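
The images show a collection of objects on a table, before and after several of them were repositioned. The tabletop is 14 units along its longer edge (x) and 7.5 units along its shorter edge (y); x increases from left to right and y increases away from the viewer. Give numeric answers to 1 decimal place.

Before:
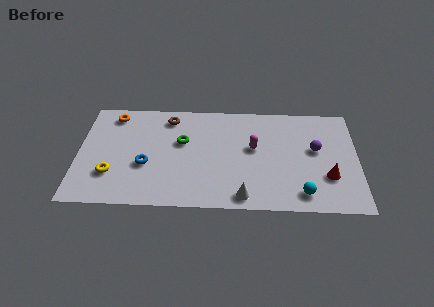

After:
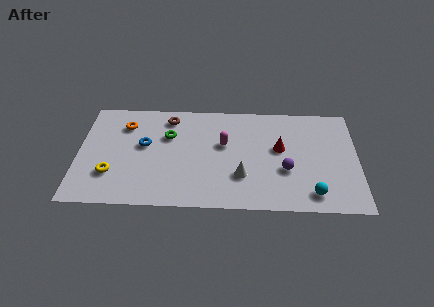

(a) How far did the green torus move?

0.8

The green torus was near (5.2, 4.6) before and (4.5, 5.0) after, so it travelled √(0.7² + 0.4²) ≈ 0.8 units.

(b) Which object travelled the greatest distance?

the red cone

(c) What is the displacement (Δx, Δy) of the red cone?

(-2.4, 1.9)

The red cone was at about (12.5, 2.4) and moved to about (10.1, 4.3).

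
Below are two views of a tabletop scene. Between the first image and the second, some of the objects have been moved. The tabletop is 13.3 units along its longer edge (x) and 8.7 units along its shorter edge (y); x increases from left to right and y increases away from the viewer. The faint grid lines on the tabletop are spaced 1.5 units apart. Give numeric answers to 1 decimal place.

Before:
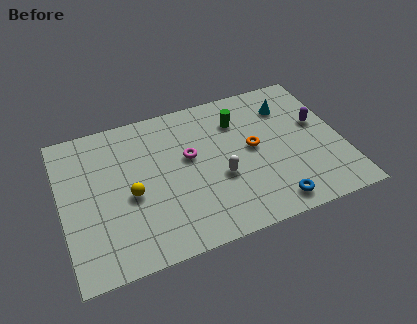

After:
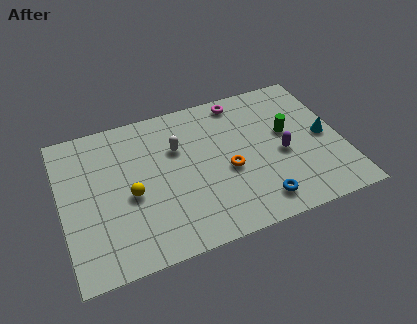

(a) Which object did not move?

the yellow sphere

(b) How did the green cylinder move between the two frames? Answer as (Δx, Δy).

(2.2, -1.5)

The green cylinder started near (8.6, 6.5) and ended near (10.8, 5.0).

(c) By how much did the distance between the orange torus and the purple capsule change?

-0.6

Before: roughly 3.2 units apart; after: 2.6. That's 0.6 units closer together.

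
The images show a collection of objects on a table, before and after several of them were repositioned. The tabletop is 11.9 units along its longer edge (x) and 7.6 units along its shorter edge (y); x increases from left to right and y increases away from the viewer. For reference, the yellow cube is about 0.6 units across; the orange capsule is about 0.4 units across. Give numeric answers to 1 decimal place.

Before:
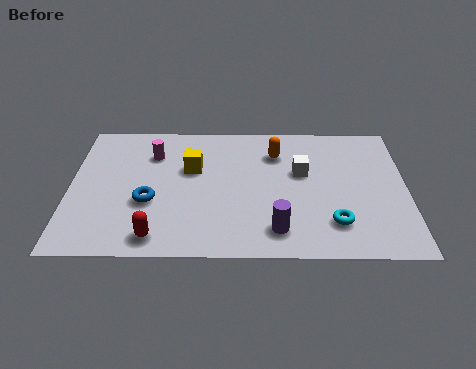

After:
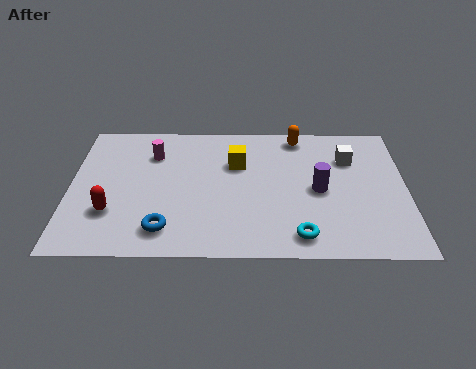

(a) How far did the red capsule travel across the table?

2.1

The red capsule was near (3.1, 1.0) before and (1.5, 2.3) after, so it travelled √(1.6² + 1.3²) ≈ 2.1 units.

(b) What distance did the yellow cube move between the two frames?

1.6

The yellow cube moved from about (4.3, 4.8) to (5.9, 5.1), a distance of √(1.6² + 0.3²) ≈ 1.6.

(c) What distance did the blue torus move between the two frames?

1.6

The blue torus was near (2.8, 2.9) before and (3.4, 1.4) after, so it travelled √(0.6² + 1.5²) ≈ 1.6 units.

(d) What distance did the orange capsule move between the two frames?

1.3

The orange capsule was near (7.3, 5.7) before and (8.1, 6.7) after, so it travelled √(0.8² + 1.0²) ≈ 1.3 units.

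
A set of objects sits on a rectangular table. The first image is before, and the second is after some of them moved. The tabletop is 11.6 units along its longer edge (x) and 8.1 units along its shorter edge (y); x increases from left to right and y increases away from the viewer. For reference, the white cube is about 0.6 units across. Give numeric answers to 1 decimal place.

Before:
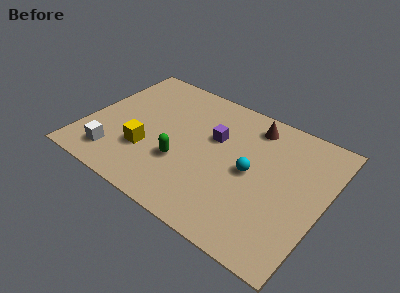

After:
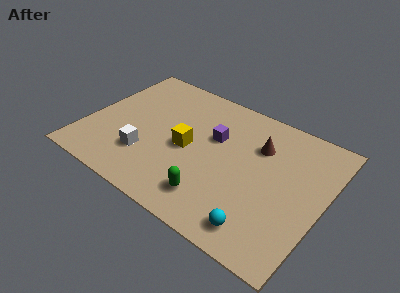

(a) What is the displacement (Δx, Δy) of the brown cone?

(0.5, -1.1)

The brown cone started near (7.7, 6.8) and ended near (8.2, 5.7).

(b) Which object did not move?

the purple cube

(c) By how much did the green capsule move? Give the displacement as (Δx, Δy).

(1.8, -1.2)

The green capsule was at about (4.9, 2.8) and moved to about (6.7, 1.6).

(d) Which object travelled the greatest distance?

the cyan sphere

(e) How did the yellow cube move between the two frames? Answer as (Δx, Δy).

(1.8, 1.2)

The yellow cube was at about (3.2, 2.6) and moved to about (5.0, 3.8).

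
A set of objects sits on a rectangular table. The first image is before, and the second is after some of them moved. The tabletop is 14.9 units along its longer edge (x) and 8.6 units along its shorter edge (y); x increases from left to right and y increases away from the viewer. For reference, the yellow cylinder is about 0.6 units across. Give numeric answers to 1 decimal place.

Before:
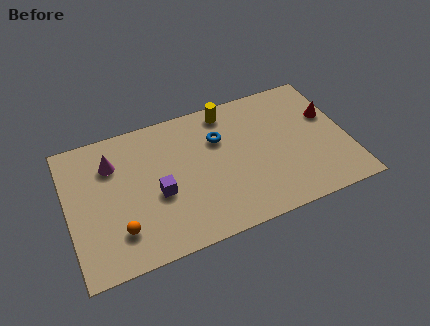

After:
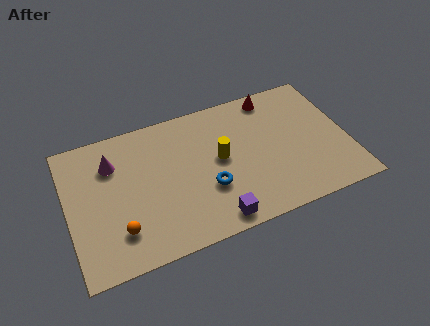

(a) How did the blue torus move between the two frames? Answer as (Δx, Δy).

(-0.9, -2.9)

From the two frames, the blue torus sits at roughly (8.2, 5.9) before and (7.3, 3.0) after.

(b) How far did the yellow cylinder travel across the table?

3.0

The yellow cylinder moved from about (8.8, 7.5) to (8.1, 4.6), a distance of √(0.7² + 2.9²) ≈ 3.0.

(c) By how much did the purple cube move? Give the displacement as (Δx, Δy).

(2.7, -2.6)

The purple cube was at about (4.7, 3.6) and moved to about (7.4, 1.0).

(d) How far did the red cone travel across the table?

3.6

From (14.1, 5.4) to (11.3, 7.6), the red cone covered √(2.8² + 2.2²) ≈ 3.6 units.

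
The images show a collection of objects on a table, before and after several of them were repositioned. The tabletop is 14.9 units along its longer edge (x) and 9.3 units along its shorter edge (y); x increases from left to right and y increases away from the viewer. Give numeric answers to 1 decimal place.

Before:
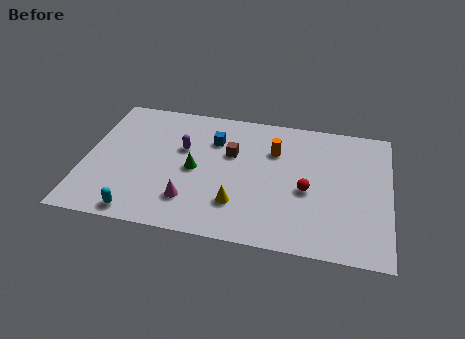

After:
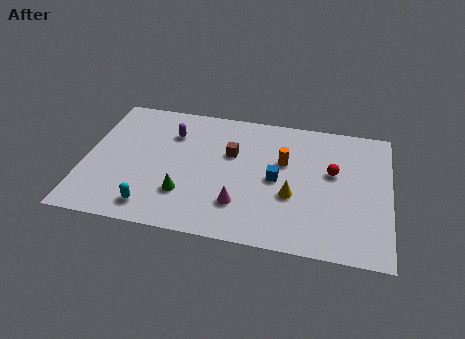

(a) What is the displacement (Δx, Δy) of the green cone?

(-0.4, -1.8)

From the two frames, the green cone sits at roughly (5.4, 4.4) before and (5.0, 2.6) after.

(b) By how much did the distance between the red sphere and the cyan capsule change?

+0.9

The distance was about 8.6 in the first image and 9.5 in the second, so they moved 0.9 units further apart.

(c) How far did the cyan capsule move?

0.8

The cyan capsule moved from about (2.9, 0.9) to (3.5, 1.4), a distance of √(0.6² + 0.5²) ≈ 0.8.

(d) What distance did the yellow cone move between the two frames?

2.8

The yellow cone moved from about (7.6, 2.4) to (10.2, 3.5), a distance of √(2.6² + 1.1²) ≈ 2.8.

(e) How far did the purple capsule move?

1.2

The purple capsule moved from about (4.7, 5.8) to (4.1, 6.8), a distance of √(0.6² + 1.0²) ≈ 1.2.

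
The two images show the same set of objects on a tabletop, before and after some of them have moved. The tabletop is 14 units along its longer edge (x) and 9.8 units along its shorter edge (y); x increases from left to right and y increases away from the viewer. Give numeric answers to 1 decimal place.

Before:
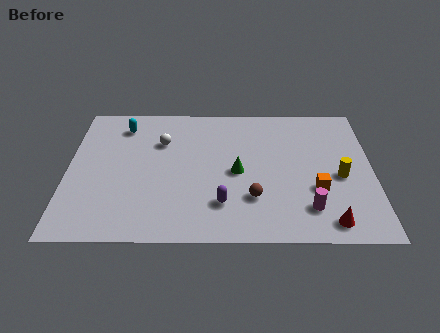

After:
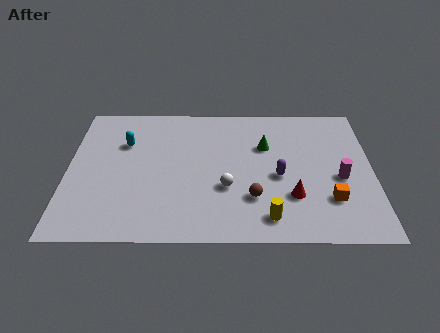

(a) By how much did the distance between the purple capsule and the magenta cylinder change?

-1.1

The distance was about 3.9 in the first image and 2.8 in the second, so they moved 1.1 units closer together.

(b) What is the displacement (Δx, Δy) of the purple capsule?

(2.6, 1.9)

The purple capsule started near (7.1, 2.4) and ended near (9.7, 4.3).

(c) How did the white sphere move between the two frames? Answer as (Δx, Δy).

(3.0, -3.3)

The white sphere started near (4.3, 6.8) and ended near (7.3, 3.5).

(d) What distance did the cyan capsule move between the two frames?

1.3

The cyan capsule moved from about (2.5, 8.0) to (2.6, 6.7), a distance of √(0.1² + 1.3²) ≈ 1.3.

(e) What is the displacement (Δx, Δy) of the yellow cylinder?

(-3.3, -2.8)

The yellow cylinder was at about (12.5, 4.3) and moved to about (9.2, 1.5).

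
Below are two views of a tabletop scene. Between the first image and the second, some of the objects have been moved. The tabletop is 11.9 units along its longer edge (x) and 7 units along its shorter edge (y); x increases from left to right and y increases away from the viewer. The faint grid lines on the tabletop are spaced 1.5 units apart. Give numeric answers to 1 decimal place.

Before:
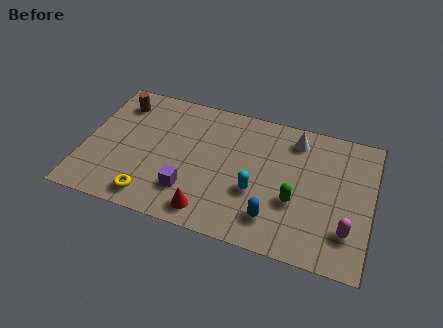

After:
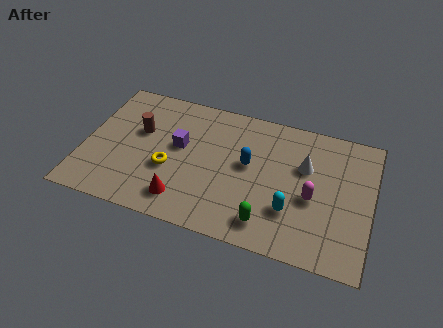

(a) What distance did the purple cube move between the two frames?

2.3

The purple cube moved from about (4.5, 1.8) to (3.9, 4.0), a distance of √(0.6² + 2.2²) ≈ 2.3.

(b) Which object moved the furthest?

the blue capsule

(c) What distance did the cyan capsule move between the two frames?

1.6

The cyan capsule was near (7.2, 2.6) before and (8.7, 2.1) after, so it travelled √(1.5² + 0.5²) ≈ 1.6 units.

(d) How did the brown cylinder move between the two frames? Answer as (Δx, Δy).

(1.0, -1.3)

From the two frames, the brown cylinder sits at roughly (1.2, 5.6) before and (2.2, 4.3) after.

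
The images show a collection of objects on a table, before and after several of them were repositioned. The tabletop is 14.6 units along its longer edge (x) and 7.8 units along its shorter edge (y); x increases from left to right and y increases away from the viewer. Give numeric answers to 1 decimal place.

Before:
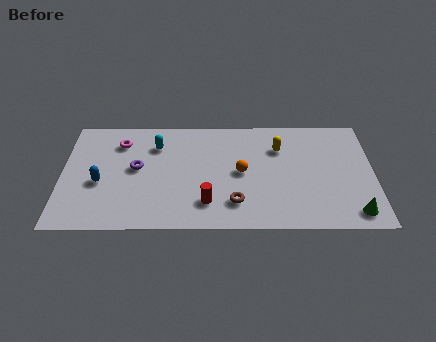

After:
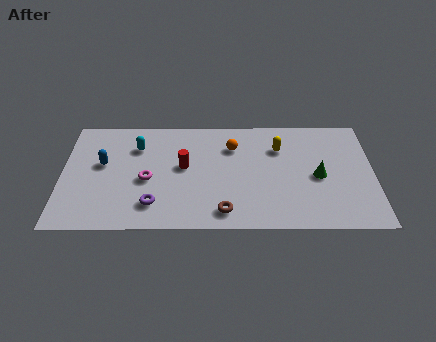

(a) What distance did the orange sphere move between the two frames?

1.8

The orange sphere moved from about (8.4, 3.9) to (8.0, 5.7), a distance of √(0.4² + 1.8²) ≈ 1.8.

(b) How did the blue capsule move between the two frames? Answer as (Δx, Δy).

(0.1, 1.3)

From the two frames, the blue capsule sits at roughly (1.8, 3.2) before and (1.9, 4.5) after.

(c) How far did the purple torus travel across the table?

2.6

The purple torus moved from about (3.5, 4.2) to (4.3, 1.7), a distance of √(0.8² + 2.5²) ≈ 2.6.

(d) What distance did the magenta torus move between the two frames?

2.9

The magenta torus was near (2.7, 6.0) before and (4.0, 3.4) after, so it travelled √(1.3² + 2.6²) ≈ 2.9 units.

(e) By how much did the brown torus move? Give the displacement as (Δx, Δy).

(-0.5, -0.6)

From the two frames, the brown torus sits at roughly (8.1, 1.8) before and (7.6, 1.2) after.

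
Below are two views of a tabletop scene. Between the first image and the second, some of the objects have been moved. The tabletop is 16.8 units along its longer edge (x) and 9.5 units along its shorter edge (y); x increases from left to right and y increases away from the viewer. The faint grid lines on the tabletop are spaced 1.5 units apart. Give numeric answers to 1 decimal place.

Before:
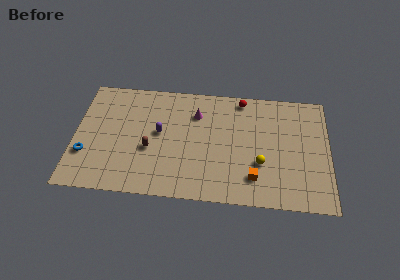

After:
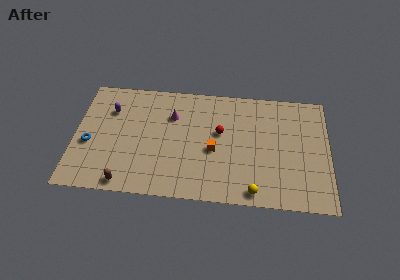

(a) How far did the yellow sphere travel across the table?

2.3

From (12.3, 3.3) to (11.9, 1.0), the yellow sphere covered √(0.4² + 2.3²) ≈ 2.3 units.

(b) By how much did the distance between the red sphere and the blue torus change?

-2.8

They were about 11.6 units apart before and 8.8 after — 2.8 units closer together.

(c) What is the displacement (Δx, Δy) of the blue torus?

(0.2, 0.9)

The blue torus was at about (0.8, 3.0) and moved to about (1.0, 3.9).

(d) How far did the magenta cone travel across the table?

1.6

From (8.0, 7.0) to (6.4, 6.7), the magenta cone covered √(1.6² + 0.3²) ≈ 1.6 units.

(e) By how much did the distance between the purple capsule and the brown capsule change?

+4.5

The distance was about 1.5 in the first image and 6.0 in the second, so they moved 4.5 units further apart.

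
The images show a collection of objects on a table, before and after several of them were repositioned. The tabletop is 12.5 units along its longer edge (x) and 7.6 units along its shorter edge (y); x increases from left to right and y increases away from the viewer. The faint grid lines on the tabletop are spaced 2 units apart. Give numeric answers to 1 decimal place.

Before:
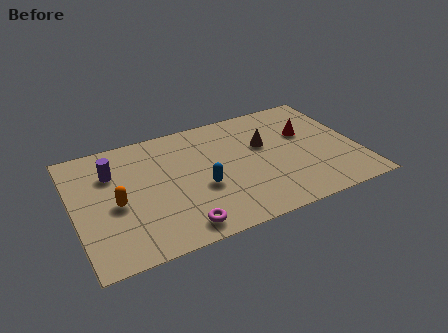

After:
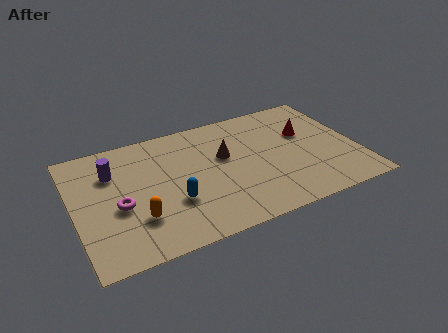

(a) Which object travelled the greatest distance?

the magenta torus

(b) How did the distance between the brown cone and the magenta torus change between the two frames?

-0.6

Before: roughly 5.6 units apart; after: 5.0. That's 0.6 units closer together.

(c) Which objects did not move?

the purple cylinder and the red cone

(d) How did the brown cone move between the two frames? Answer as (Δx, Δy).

(-1.8, -0.1)

From the two frames, the brown cone sits at roughly (8.5, 4.7) before and (6.7, 4.6) after.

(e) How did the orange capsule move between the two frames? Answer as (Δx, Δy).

(0.8, -1.2)

The orange capsule started near (1.8, 3.4) and ended near (2.6, 2.2).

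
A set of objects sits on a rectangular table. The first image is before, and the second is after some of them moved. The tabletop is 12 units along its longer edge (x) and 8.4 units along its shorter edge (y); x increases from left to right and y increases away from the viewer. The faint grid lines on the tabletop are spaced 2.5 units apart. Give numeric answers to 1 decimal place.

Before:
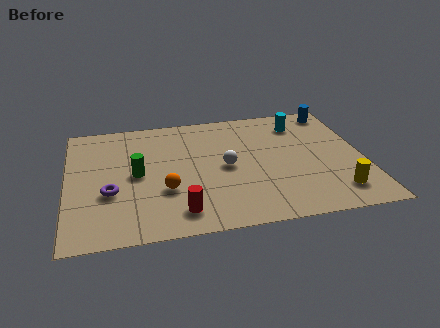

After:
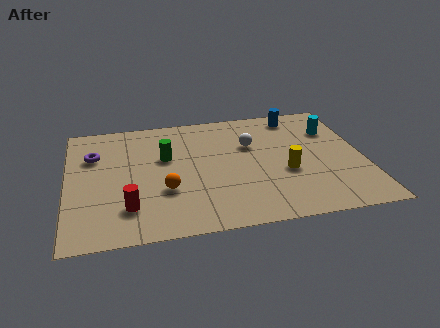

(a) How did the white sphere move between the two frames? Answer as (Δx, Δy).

(1.1, 1.4)

The white sphere was at about (6.4, 4.1) and moved to about (7.5, 5.5).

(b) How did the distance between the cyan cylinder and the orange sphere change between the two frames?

+0.8

The distance was about 6.9 in the first image and 7.7 in the second, so they moved 0.8 units further apart.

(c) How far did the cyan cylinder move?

1.5

From (9.6, 6.7) to (10.9, 6.0), the cyan cylinder covered √(1.3² + 0.7²) ≈ 1.5 units.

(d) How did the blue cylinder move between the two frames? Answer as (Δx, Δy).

(-1.6, -0.1)

The blue cylinder was at about (11.1, 7.4) and moved to about (9.5, 7.3).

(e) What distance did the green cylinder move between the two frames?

1.6

From (2.8, 4.2) to (4.0, 5.2), the green cylinder covered √(1.2² + 1.0²) ≈ 1.6 units.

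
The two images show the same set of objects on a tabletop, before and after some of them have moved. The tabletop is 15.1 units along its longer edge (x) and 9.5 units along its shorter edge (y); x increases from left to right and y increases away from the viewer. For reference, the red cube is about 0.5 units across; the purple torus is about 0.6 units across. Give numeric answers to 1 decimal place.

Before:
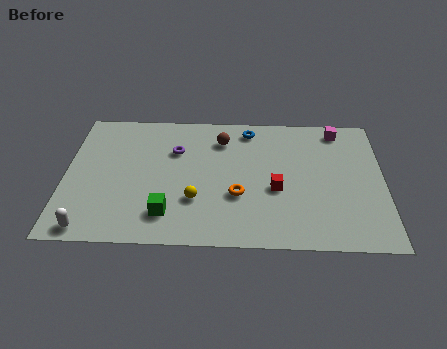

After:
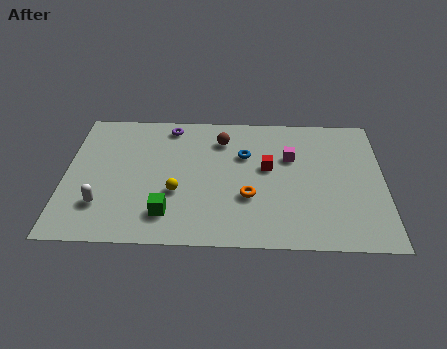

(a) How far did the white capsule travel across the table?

1.7

The white capsule was near (1.3, 0.9) before and (1.8, 2.5) after, so it travelled √(0.5² + 1.6²) ≈ 1.7 units.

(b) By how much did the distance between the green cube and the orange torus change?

+0.4

They were about 3.6 units apart before and 4.0 after — 0.4 units further apart.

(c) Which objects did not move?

the brown sphere and the green cube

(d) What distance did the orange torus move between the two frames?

0.5

The orange torus moved from about (8.2, 3.4) to (8.7, 3.3), a distance of √(0.5² + 0.1²) ≈ 0.5.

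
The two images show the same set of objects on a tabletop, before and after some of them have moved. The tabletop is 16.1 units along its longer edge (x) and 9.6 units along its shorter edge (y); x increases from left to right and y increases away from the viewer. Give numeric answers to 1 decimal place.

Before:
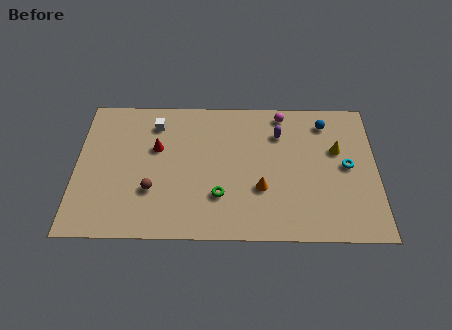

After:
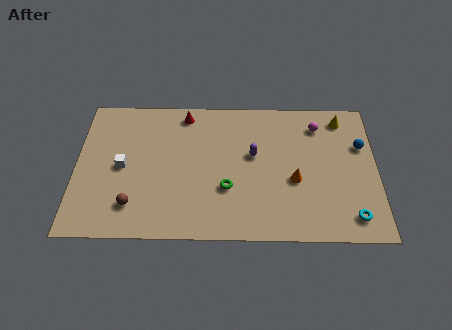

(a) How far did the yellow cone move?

2.2

The yellow cone was near (14.0, 6.0) before and (14.3, 8.2) after, so it travelled √(0.3² + 2.2²) ≈ 2.2 units.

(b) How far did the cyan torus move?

3.4

The cyan torus moved from about (14.5, 4.9) to (14.7, 1.5), a distance of √(0.2² + 3.4²) ≈ 3.4.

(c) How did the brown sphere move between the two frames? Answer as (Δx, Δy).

(-1.0, -1.0)

The brown sphere started near (4.1, 3.1) and ended near (3.1, 2.1).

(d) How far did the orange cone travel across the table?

1.9

The orange cone moved from about (9.9, 3.3) to (11.7, 3.9), a distance of √(1.8² + 0.6²) ≈ 1.9.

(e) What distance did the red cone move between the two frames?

2.8

The red cone moved from about (4.3, 6.0) to (5.8, 8.4), a distance of √(1.5² + 2.4²) ≈ 2.8.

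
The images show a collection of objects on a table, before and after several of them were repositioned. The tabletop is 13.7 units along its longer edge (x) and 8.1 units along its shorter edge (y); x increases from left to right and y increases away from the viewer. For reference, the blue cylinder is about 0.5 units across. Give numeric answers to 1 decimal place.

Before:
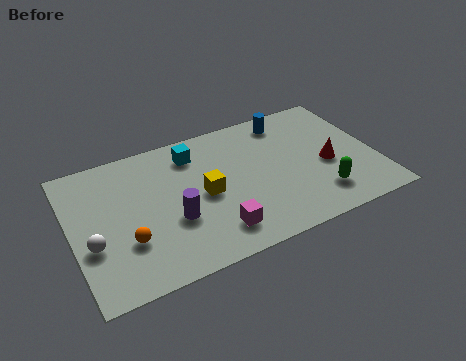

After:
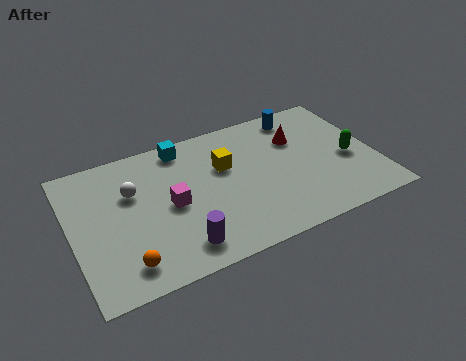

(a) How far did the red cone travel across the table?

2.4

The red cone moved from about (11.5, 3.5) to (10.4, 5.6), a distance of √(1.1² + 2.1²) ≈ 2.4.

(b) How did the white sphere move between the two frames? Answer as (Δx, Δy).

(2.0, 2.3)

The white sphere was at about (0.8, 3.0) and moved to about (2.8, 5.3).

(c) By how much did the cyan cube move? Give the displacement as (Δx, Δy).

(-0.4, 0.6)

From the two frames, the cyan cube sits at roughly (5.7, 6.5) before and (5.3, 7.1) after.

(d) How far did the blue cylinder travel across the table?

0.6

From (10.1, 6.9) to (10.7, 7.0), the blue cylinder covered √(0.6² + 0.1²) ≈ 0.6 units.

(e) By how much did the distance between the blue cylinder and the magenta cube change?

+0.4

The distance was about 6.6 in the first image and 7.0 in the second, so they moved 0.4 units further apart.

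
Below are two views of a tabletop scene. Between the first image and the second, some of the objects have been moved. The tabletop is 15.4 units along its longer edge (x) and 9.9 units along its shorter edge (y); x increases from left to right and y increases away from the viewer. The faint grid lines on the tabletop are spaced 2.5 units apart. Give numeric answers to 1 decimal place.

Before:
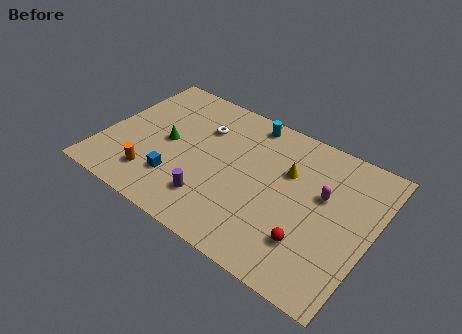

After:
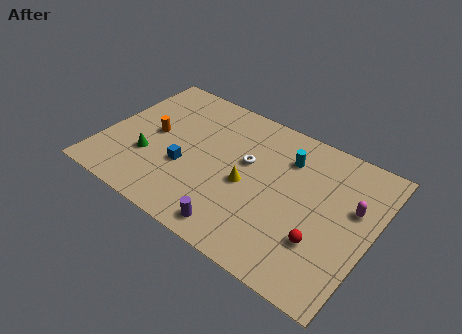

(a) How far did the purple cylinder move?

2.0

From (6.7, 2.3) to (8.4, 1.2), the purple cylinder covered √(1.7² + 1.1²) ≈ 2.0 units.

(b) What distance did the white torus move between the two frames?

3.0

From (5.3, 7.0) to (8.1, 5.9), the white torus covered √(2.8² + 1.1²) ≈ 3.0 units.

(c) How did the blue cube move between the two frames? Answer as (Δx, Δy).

(0.3, 1.1)

The blue cube was at about (4.6, 2.6) and moved to about (4.9, 3.7).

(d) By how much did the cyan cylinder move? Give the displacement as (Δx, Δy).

(2.5, -1.4)

From the two frames, the cyan cylinder sits at roughly (7.7, 8.8) before and (10.2, 7.4) after.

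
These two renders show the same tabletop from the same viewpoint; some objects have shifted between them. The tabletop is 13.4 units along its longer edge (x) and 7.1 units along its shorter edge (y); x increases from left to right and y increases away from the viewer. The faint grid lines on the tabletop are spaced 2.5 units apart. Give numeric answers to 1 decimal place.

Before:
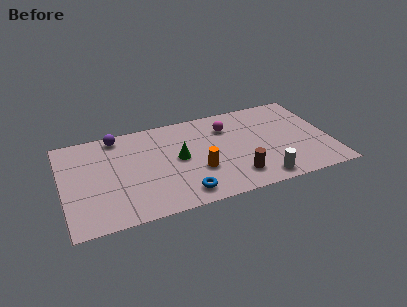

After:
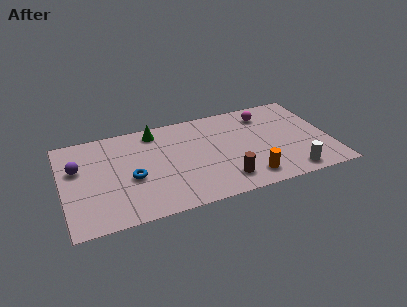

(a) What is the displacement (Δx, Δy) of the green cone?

(-1.0, 2.4)

The green cone started near (5.8, 3.7) and ended near (4.8, 6.1).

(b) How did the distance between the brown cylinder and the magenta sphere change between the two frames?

+1.2

Before: roughly 3.8 units apart; after: 5.0. That's 1.2 units further apart.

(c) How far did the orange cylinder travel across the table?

2.7

The orange cylinder moved from about (6.7, 2.5) to (9.1, 1.2), a distance of √(2.4² + 1.3²) ≈ 2.7.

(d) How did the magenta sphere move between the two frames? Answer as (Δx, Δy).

(2.0, 0.4)

The magenta sphere was at about (8.4, 5.3) and moved to about (10.4, 5.7).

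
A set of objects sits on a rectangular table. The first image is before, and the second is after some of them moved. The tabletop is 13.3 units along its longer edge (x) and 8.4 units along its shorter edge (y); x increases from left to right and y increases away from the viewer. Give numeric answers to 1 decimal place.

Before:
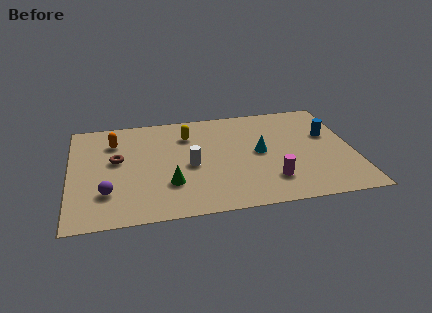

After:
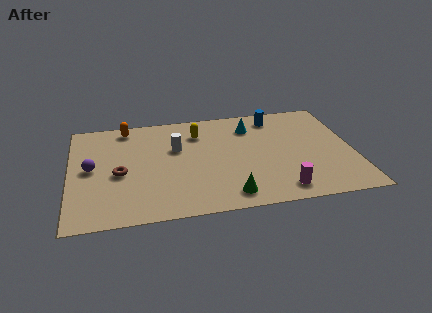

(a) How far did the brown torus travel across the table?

1.1

The brown torus moved from about (2.2, 4.8) to (2.3, 3.7), a distance of √(0.1² + 1.1²) ≈ 1.1.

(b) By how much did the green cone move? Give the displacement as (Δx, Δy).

(2.7, -1.3)

The green cone was at about (4.6, 2.5) and moved to about (7.3, 1.2).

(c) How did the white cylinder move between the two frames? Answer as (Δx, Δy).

(-0.6, 1.5)

The white cylinder started near (5.6, 3.8) and ended near (5.0, 5.3).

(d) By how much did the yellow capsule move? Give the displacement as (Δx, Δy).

(0.5, 0.1)

From the two frames, the yellow capsule sits at roughly (5.6, 6.3) before and (6.1, 6.4) after.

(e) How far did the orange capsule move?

1.3

From (2.1, 6.3) to (2.7, 7.4), the orange capsule covered √(0.6² + 1.1²) ≈ 1.3 units.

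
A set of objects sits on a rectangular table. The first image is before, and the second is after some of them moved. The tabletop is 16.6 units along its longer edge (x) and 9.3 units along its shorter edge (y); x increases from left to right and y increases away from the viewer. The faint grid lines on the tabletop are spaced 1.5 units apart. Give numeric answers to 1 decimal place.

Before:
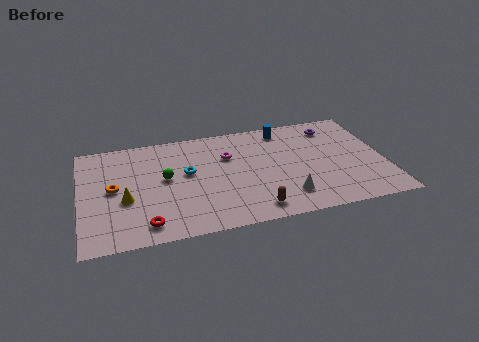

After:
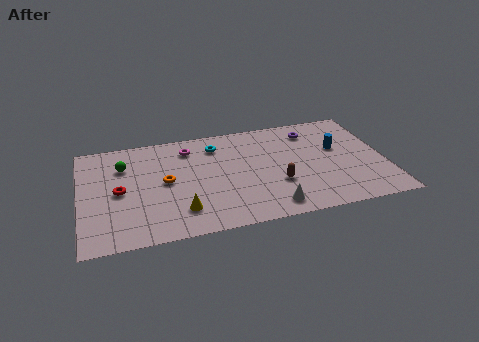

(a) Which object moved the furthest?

the blue cylinder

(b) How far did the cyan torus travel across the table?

2.7

From (5.8, 5.3) to (7.5, 7.4), the cyan torus covered √(1.7² + 2.1²) ≈ 2.7 units.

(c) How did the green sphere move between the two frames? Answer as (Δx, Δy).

(-2.2, 1.6)

The green sphere started near (4.6, 5.1) and ended near (2.4, 6.7).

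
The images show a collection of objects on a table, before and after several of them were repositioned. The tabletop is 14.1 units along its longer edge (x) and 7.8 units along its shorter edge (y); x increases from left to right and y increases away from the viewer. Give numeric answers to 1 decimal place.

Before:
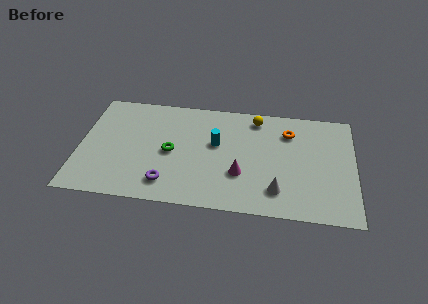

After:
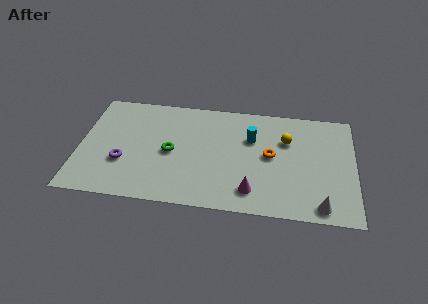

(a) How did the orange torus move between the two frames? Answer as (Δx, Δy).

(-0.9, -1.8)

The orange torus was at about (10.7, 5.9) and moved to about (9.8, 4.1).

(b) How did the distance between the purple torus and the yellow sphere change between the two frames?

+1.9

The distance was about 6.8 in the first image and 8.7 in the second, so they moved 1.9 units further apart.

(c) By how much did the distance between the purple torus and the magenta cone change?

+2.8

The distance was about 3.9 in the first image and 6.7 in the second, so they moved 2.8 units further apart.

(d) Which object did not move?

the green torus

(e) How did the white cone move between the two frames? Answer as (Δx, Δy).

(2.2, -0.8)

From the two frames, the white cone sits at roughly (10.2, 1.7) before and (12.4, 0.9) after.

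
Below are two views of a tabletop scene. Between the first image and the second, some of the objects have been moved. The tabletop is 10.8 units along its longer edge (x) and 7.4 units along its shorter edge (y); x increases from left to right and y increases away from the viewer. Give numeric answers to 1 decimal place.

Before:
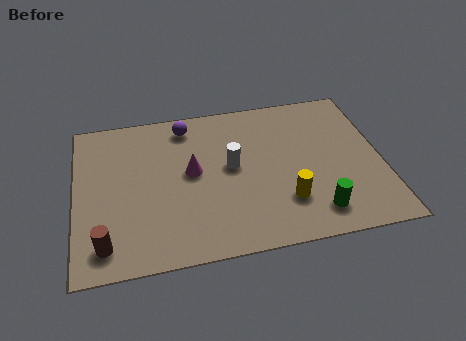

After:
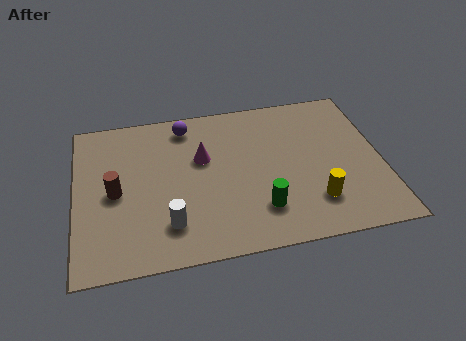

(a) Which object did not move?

the purple sphere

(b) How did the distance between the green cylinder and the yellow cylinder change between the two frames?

+0.7

The distance was about 1.2 in the first image and 1.9 in the second, so they moved 0.7 units further apart.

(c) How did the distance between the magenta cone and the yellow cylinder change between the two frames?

+0.9

The distance was about 3.8 in the first image and 4.7 in the second, so they moved 0.9 units further apart.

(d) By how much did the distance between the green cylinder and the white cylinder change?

-0.7

They were about 3.9 units apart before and 3.2 after — 0.7 units closer together.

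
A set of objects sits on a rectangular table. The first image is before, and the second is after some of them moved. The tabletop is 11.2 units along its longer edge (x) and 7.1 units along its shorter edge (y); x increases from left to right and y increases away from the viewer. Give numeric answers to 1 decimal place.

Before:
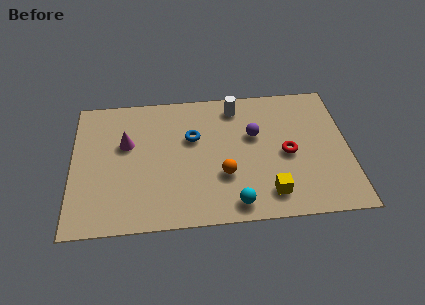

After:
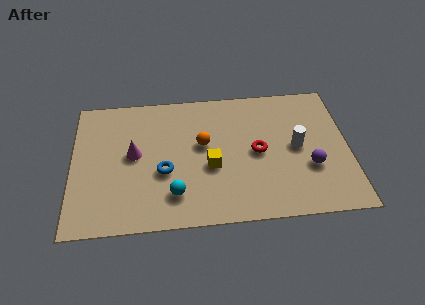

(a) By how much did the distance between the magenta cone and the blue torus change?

-1.1

Before: roughly 2.7 units apart; after: 1.6. That's 1.1 units closer together.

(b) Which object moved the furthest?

the white cylinder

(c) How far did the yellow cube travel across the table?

2.8

From (7.9, 1.3) to (5.6, 2.9), the yellow cube covered √(2.3² + 1.6²) ≈ 2.8 units.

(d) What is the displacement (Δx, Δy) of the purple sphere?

(2.2, -1.9)

The purple sphere was at about (7.4, 4.4) and moved to about (9.6, 2.5).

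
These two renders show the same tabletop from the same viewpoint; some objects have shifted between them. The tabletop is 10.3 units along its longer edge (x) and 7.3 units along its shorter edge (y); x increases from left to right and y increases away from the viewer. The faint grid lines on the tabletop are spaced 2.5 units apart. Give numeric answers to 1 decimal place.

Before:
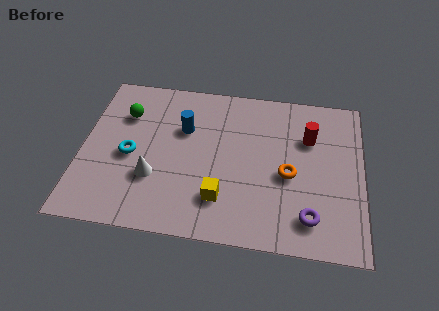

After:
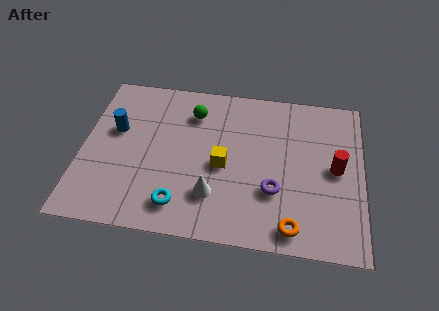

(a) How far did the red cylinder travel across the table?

1.6

The red cylinder was near (8.3, 5.0) before and (9.3, 3.7) after, so it travelled √(1.0² + 1.3²) ≈ 1.6 units.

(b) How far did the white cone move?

2.3

The white cone was near (2.7, 2.4) before and (4.9, 1.9) after, so it travelled √(2.2² + 0.5²) ≈ 2.3 units.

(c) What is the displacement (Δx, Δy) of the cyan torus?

(1.9, -2.0)

From the two frames, the cyan torus sits at roughly (1.8, 3.3) before and (3.7, 1.3) after.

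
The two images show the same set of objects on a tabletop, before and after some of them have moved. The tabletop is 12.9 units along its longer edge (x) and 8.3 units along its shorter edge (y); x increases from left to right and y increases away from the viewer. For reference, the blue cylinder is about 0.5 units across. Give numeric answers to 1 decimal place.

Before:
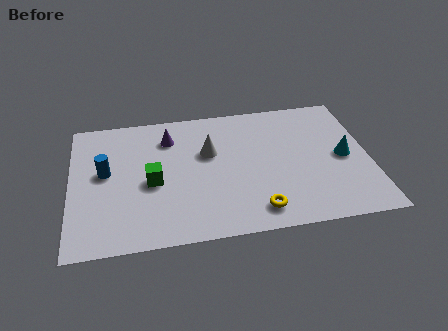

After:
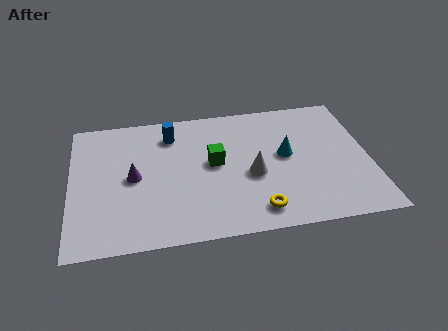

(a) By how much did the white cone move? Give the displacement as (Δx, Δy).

(1.8, -1.7)

The white cone was at about (6.0, 5.2) and moved to about (7.8, 3.5).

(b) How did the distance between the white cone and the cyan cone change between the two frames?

-4.1

Before: roughly 5.9 units apart; after: 1.8. That's 4.1 units closer together.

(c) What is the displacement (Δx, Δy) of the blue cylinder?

(2.9, 2.0)

From the two frames, the blue cylinder sits at roughly (1.5, 4.6) before and (4.4, 6.6) after.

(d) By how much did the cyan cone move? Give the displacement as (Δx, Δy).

(-2.5, 0.5)

From the two frames, the cyan cone sits at roughly (11.8, 4.0) before and (9.3, 4.5) after.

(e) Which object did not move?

the yellow torus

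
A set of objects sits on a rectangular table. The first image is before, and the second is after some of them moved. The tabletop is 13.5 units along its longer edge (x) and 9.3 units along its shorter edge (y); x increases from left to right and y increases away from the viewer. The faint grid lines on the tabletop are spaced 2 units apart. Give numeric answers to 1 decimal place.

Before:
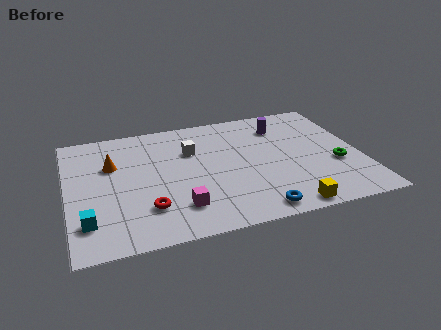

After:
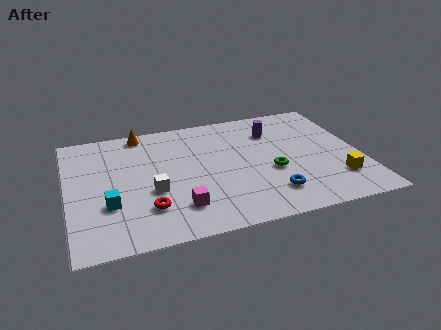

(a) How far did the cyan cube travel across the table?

1.4

The cyan cube was near (0.8, 2.1) before and (1.8, 3.1) after, so it travelled √(1.0² + 1.0²) ≈ 1.4 units.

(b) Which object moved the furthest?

the white cube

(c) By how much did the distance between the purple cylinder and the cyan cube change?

-1.8

The distance was about 10.6 in the first image and 8.8 in the second, so they moved 1.8 units closer together.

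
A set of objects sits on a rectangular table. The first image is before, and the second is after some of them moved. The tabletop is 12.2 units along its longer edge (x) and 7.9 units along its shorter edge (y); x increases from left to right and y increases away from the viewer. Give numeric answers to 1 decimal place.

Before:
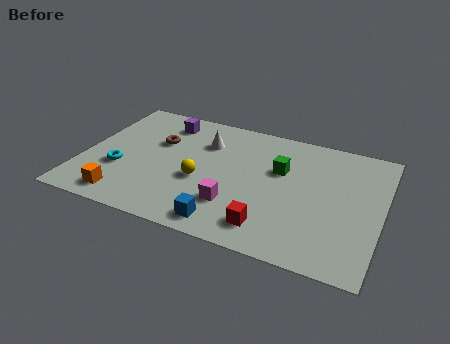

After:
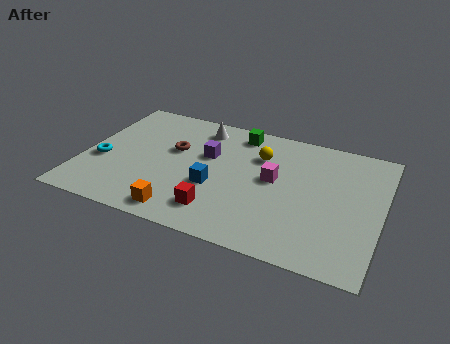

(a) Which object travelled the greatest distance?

the yellow sphere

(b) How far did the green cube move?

2.6

The green cube moved from about (8.0, 5.0) to (6.1, 6.8), a distance of √(1.9² + 1.8²) ≈ 2.6.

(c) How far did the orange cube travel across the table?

2.4

The orange cube was near (2.0, 1.1) before and (4.4, 1.0) after, so it travelled √(2.4² + 0.1²) ≈ 2.4 units.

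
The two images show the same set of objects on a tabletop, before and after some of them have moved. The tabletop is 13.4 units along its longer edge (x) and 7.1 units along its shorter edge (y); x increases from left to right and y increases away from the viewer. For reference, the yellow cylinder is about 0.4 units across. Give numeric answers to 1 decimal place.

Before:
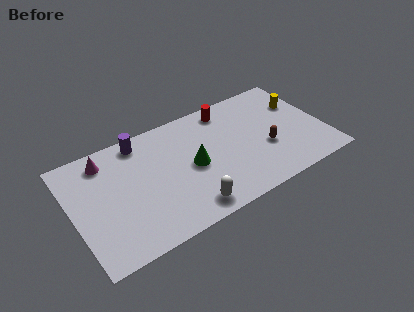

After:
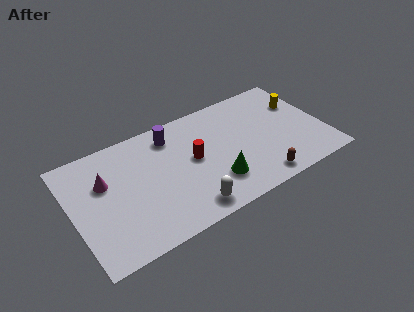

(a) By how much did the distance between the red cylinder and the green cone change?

-1.4

Before: roughly 3.5 units apart; after: 2.1. That's 1.4 units closer together.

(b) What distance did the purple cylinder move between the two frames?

1.6

From (3.9, 6.2) to (5.5, 5.8), the purple cylinder covered √(1.6² + 0.4²) ≈ 1.6 units.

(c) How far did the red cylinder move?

3.2

From (8.6, 6.1) to (6.4, 3.8), the red cylinder covered √(2.2² + 2.3²) ≈ 3.2 units.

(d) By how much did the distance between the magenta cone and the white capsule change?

-0.8

The distance was about 6.1 in the first image and 5.3 in the second, so they moved 0.8 units closer together.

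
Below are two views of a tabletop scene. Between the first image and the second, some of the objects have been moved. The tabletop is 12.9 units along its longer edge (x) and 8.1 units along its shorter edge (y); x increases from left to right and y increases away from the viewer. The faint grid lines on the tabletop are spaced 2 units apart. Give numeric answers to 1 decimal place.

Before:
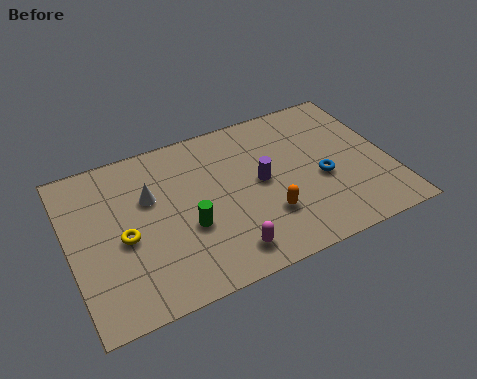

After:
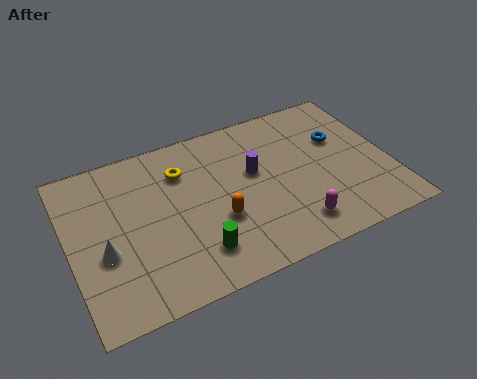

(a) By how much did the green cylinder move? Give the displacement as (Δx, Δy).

(0.2, -1.3)

The green cylinder was at about (4.6, 3.1) and moved to about (4.8, 1.8).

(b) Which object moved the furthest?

the yellow torus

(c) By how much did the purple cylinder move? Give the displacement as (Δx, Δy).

(-0.2, 0.6)

The purple cylinder started near (7.7, 4.2) and ended near (7.5, 4.8).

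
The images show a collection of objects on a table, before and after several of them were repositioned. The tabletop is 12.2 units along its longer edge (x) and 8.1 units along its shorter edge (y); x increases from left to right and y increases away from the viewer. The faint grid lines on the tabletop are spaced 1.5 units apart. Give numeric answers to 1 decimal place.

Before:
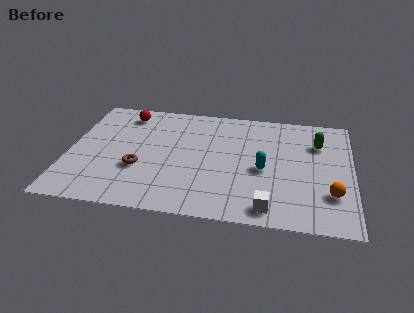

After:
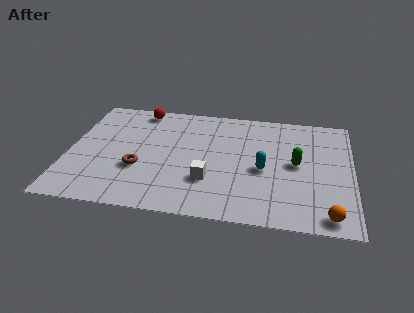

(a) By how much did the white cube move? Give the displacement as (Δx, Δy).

(-2.6, 1.5)

From the two frames, the white cube sits at roughly (8.7, 1.0) before and (6.1, 2.5) after.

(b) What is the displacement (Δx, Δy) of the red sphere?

(0.6, 0.4)

From the two frames, the red sphere sits at roughly (2.3, 6.8) before and (2.9, 7.2) after.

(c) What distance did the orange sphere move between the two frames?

1.4

The orange sphere was near (11.3, 2.3) before and (11.2, 0.9) after, so it travelled √(0.1² + 1.4²) ≈ 1.4 units.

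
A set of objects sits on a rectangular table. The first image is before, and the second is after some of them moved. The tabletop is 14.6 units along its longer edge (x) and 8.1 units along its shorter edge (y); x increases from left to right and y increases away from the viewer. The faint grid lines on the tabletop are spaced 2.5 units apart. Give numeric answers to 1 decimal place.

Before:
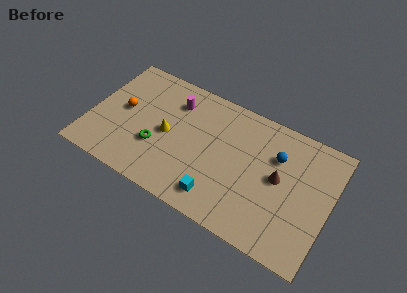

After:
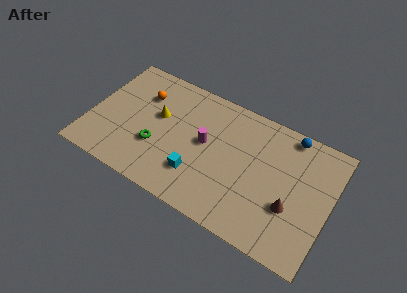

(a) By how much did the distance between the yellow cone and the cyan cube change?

-0.5

Before: roughly 4.3 units apart; after: 3.8. That's 0.5 units closer together.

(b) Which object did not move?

the green torus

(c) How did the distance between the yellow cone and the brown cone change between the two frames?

+1.8

The distance was about 6.8 in the first image and 8.6 in the second, so they moved 1.8 units further apart.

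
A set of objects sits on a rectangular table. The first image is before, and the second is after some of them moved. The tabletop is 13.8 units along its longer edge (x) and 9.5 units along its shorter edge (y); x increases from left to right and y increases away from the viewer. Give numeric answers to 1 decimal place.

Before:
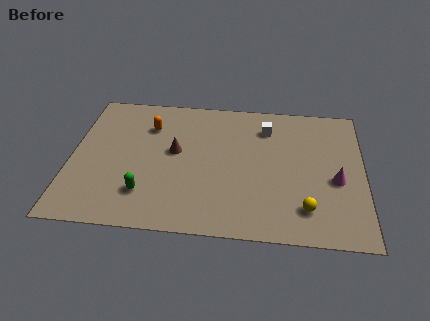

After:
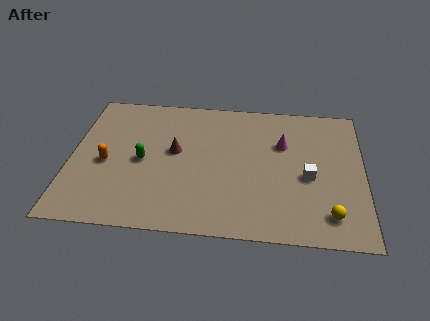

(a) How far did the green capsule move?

2.2

The green capsule moved from about (3.6, 2.3) to (3.4, 4.5), a distance of √(0.2² + 2.2²) ≈ 2.2.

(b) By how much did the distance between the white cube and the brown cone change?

+1.6

Before: roughly 4.8 units apart; after: 6.4. That's 1.6 units further apart.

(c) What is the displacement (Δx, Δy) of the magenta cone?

(-2.5, 2.3)

The magenta cone was at about (12.5, 4.0) and moved to about (10.0, 6.3).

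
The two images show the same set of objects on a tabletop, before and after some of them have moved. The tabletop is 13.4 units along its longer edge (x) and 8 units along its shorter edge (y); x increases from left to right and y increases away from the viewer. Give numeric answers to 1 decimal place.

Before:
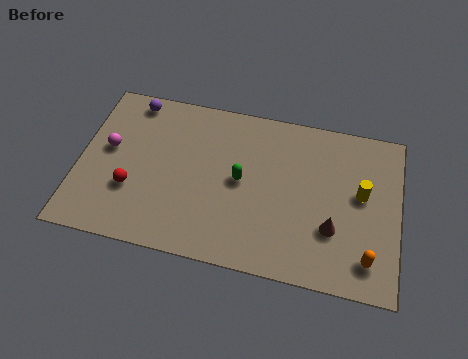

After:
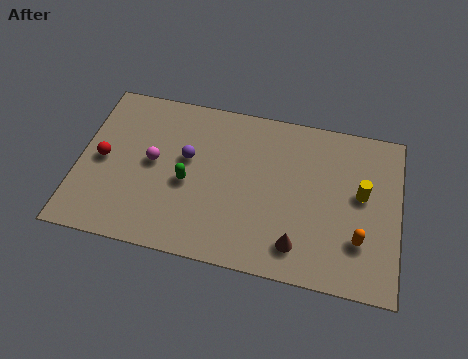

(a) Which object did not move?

the yellow cylinder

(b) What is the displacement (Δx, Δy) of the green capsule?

(-2.2, -0.6)

The green capsule was at about (6.8, 4.1) and moved to about (4.6, 3.5).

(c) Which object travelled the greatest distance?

the purple sphere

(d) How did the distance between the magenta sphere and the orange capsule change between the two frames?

-2.5

The distance was about 11.4 in the first image and 8.9 in the second, so they moved 2.5 units closer together.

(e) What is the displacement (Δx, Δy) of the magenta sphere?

(1.9, -0.3)

The magenta sphere started near (1.2, 4.5) and ended near (3.1, 4.2).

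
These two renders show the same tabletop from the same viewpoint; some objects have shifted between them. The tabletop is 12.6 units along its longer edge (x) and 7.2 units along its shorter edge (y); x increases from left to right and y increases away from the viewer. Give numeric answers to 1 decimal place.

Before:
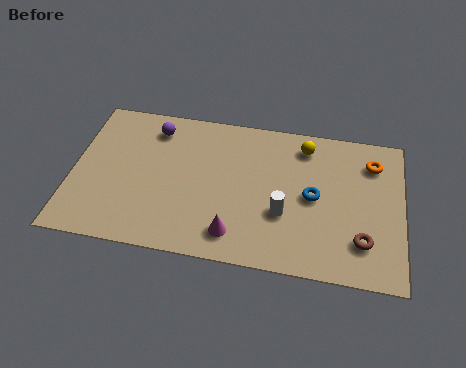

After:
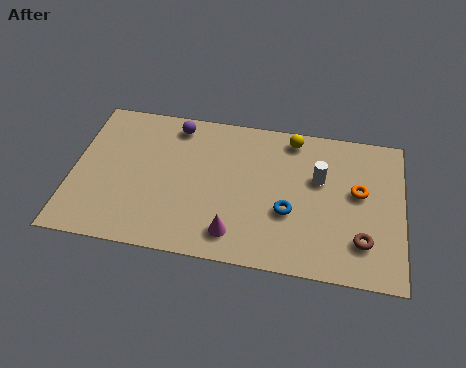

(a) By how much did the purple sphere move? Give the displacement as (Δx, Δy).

(0.8, 0.3)

The purple sphere started near (3.0, 5.9) and ended near (3.8, 6.2).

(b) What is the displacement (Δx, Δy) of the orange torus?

(-0.5, -1.5)

From the two frames, the orange torus sits at roughly (11.4, 5.6) before and (10.9, 4.1) after.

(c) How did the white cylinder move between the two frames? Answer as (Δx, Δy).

(1.3, 1.9)

The white cylinder was at about (8.1, 2.6) and moved to about (9.4, 4.5).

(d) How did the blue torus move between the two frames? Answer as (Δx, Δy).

(-0.9, -0.9)

From the two frames, the blue torus sits at roughly (9.2, 3.6) before and (8.3, 2.7) after.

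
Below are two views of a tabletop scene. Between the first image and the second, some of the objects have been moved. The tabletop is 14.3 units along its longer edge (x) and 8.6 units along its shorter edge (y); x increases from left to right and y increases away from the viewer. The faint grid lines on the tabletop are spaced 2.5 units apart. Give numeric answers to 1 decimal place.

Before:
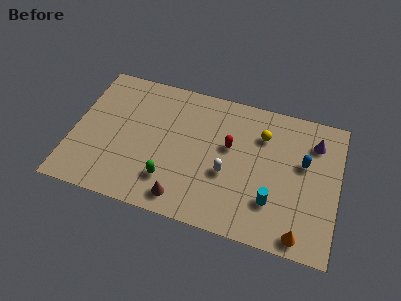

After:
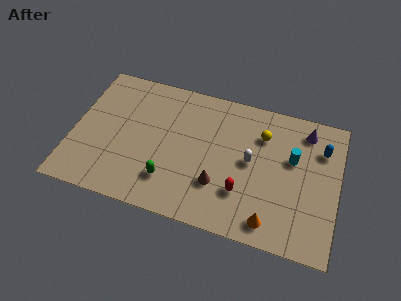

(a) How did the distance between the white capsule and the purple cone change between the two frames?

-1.6

Before: roughly 5.5 units apart; after: 3.9. That's 1.6 units closer together.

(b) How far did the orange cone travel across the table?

1.6

The orange cone was near (12.5, 0.9) before and (10.9, 1.2) after, so it travelled √(1.6² + 0.3²) ≈ 1.6 units.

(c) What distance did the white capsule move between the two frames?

1.6

The white capsule was near (8.4, 3.4) before and (9.6, 4.5) after, so it travelled √(1.2² + 1.1²) ≈ 1.6 units.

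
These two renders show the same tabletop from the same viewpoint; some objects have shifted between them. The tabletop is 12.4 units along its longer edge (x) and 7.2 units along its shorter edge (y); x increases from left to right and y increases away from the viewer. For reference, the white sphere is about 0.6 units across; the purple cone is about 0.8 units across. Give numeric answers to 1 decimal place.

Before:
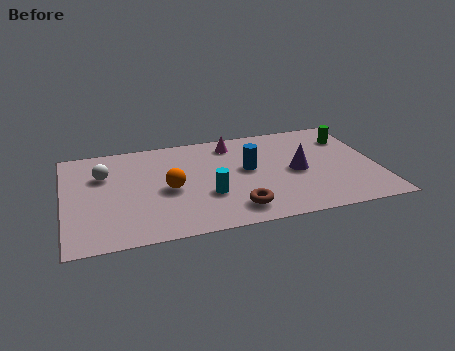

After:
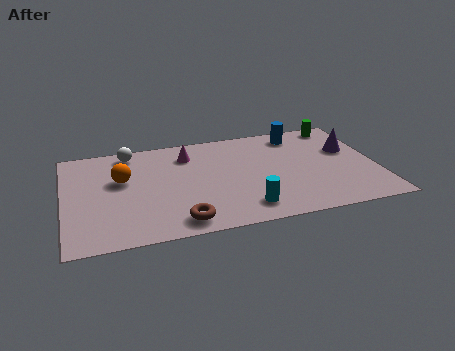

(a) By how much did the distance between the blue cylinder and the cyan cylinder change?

+3.1

The distance was about 2.3 in the first image and 5.4 in the second, so they moved 3.1 units further apart.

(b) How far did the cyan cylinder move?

1.8

From (5.6, 2.5) to (7.0, 1.3), the cyan cylinder covered √(1.4² + 1.2²) ≈ 1.8 units.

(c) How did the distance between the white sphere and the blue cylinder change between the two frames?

+1.0

The distance was about 5.8 in the first image and 6.8 in the second, so they moved 1.0 units further apart.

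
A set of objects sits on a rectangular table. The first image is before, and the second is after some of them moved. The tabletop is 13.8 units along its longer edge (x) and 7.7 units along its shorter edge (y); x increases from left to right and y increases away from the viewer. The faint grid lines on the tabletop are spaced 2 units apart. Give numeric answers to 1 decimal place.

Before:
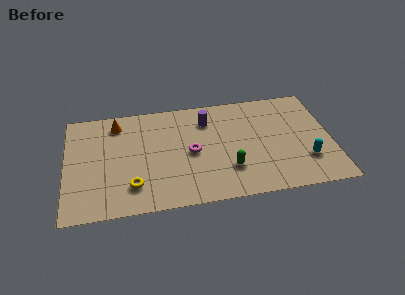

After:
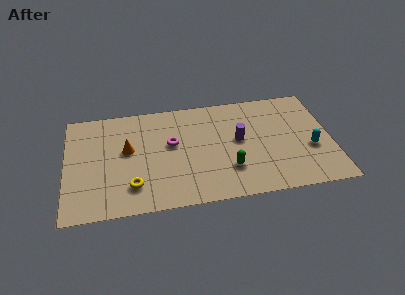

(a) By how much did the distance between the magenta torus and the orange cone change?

-2.4

Before: roughly 4.7 units apart; after: 2.3. That's 2.4 units closer together.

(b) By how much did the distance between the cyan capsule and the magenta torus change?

+1.3

The distance was about 6.1 in the first image and 7.4 in the second, so they moved 1.3 units further apart.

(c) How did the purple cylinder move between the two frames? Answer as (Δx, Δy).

(1.6, -1.7)

From the two frames, the purple cylinder sits at roughly (7.4, 5.9) before and (9.0, 4.2) after.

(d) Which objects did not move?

the green capsule and the yellow torus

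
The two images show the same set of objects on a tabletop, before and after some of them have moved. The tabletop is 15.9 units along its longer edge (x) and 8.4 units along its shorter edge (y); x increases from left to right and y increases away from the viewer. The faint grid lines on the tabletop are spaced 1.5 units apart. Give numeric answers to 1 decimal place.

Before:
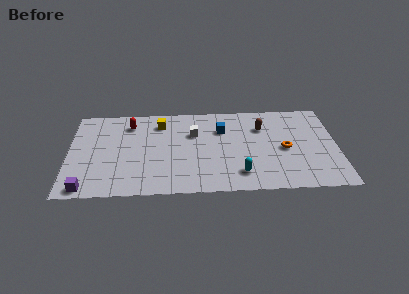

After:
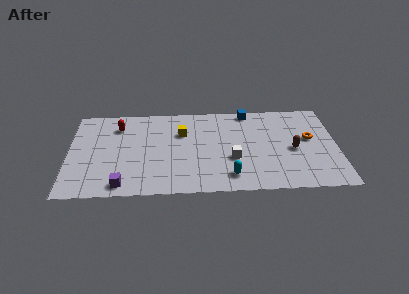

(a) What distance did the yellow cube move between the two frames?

1.6

The yellow cube moved from about (5.4, 6.7) to (6.7, 5.7), a distance of √(1.3² + 1.0²) ≈ 1.6.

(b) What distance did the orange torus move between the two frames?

1.7

From (12.8, 3.9) to (14.3, 4.8), the orange torus covered √(1.5² + 0.9²) ≈ 1.7 units.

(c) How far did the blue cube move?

2.3

From (9.1, 5.9) to (10.7, 7.6), the blue cube covered √(1.6² + 1.7²) ≈ 2.3 units.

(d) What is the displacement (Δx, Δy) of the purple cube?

(2.1, 0.2)

From the two frames, the purple cube sits at roughly (1.1, 0.8) before and (3.2, 1.0) after.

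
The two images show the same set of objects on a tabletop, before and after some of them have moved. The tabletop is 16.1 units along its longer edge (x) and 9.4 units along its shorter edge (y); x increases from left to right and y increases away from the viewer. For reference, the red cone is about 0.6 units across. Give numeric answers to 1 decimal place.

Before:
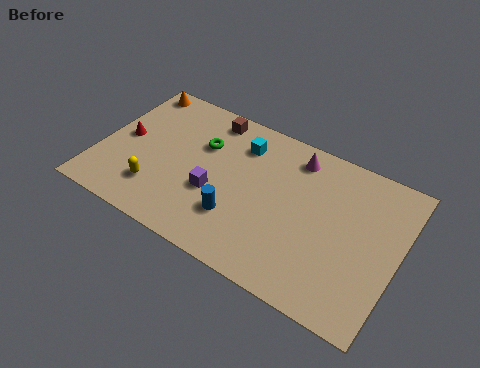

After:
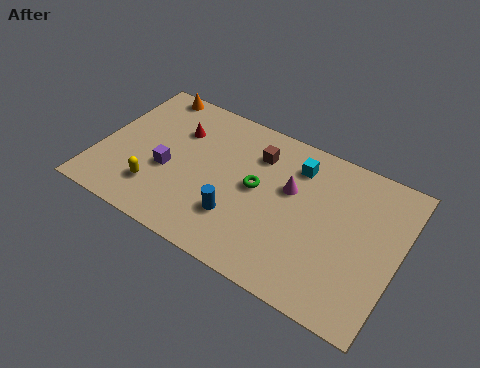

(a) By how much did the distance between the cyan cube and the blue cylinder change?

+0.7

The distance was about 4.6 in the first image and 5.3 in the second, so they moved 0.7 units further apart.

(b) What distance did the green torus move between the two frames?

3.5

The green torus moved from about (5.3, 6.3) to (8.5, 5.0), a distance of √(3.2² + 1.3²) ≈ 3.5.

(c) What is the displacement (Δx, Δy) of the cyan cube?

(3.0, 0.1)

The cyan cube was at about (7.3, 7.3) and moved to about (10.3, 7.4).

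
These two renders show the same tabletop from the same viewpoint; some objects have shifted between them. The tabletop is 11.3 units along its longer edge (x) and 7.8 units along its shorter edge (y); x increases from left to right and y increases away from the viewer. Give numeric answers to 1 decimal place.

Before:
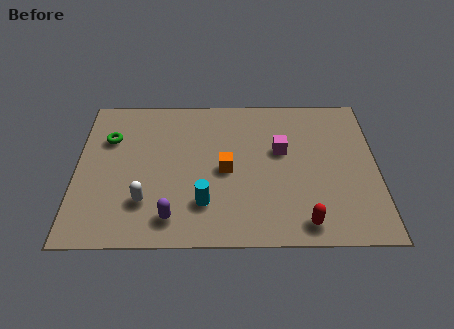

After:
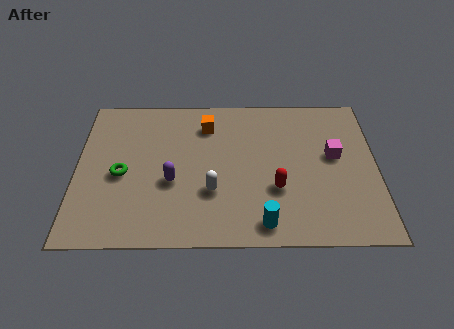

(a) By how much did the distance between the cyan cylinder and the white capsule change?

+0.3

Before: roughly 2.2 units apart; after: 2.5. That's 0.3 units further apart.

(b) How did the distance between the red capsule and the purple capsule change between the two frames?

-1.0

They were about 4.9 units apart before and 3.9 after — 1.0 units closer together.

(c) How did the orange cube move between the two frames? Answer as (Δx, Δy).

(-0.7, 2.4)

From the two frames, the orange cube sits at roughly (5.6, 3.7) before and (4.9, 6.1) after.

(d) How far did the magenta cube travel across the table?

2.0

The magenta cube moved from about (7.7, 4.7) to (9.7, 4.4), a distance of √(2.0² + 0.3²) ≈ 2.0.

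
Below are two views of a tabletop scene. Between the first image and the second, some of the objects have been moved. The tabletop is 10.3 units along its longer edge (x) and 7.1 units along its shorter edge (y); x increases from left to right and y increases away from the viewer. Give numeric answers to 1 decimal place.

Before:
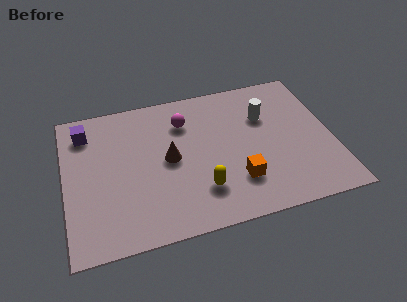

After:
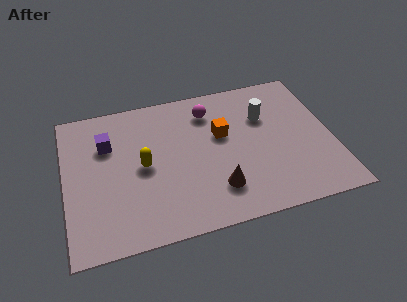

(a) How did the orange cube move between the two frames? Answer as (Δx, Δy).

(-0.4, 2.4)

From the two frames, the orange cube sits at roughly (6.5, 1.9) before and (6.1, 4.3) after.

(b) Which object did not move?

the white cylinder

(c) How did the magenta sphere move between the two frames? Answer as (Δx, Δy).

(1.0, 0.3)

From the two frames, the magenta sphere sits at roughly (4.7, 5.3) before and (5.7, 5.6) after.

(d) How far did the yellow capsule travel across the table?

2.7

The yellow capsule moved from about (5.1, 1.8) to (3.0, 3.5), a distance of √(2.1² + 1.7²) ≈ 2.7.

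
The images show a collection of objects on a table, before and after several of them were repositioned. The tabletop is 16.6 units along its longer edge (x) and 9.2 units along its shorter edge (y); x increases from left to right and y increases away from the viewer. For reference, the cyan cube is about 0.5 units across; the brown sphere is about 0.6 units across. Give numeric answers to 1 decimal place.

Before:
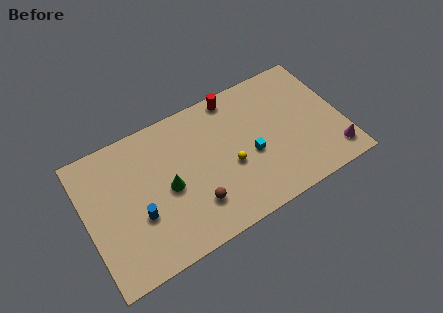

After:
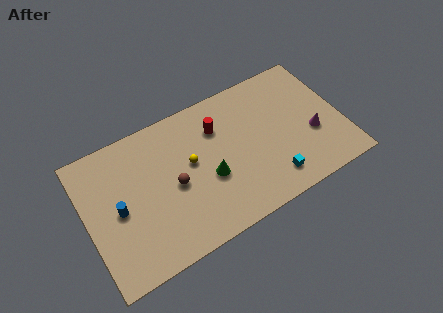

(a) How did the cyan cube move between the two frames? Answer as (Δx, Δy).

(1.0, -2.2)

The cyan cube was at about (10.6, 3.9) and moved to about (11.6, 1.7).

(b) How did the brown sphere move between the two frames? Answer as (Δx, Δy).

(-1.1, 1.9)

From the two frames, the brown sphere sits at roughly (6.7, 2.4) before and (5.6, 4.3) after.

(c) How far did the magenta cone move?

2.2

From (15.7, 1.6) to (14.6, 3.5), the magenta cone covered √(1.1² + 1.9²) ≈ 2.2 units.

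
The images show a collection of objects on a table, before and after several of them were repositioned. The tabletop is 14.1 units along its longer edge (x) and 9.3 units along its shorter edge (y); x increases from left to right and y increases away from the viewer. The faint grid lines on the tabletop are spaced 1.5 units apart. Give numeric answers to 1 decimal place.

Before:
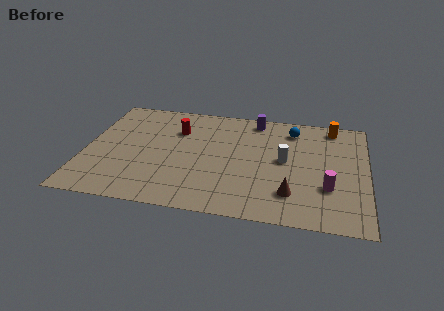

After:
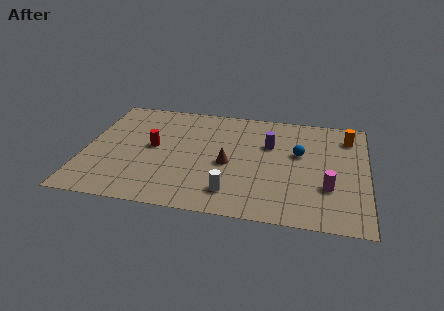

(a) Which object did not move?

the magenta cylinder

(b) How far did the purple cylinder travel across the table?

2.2

The purple cylinder was near (8.4, 8.2) before and (9.2, 6.1) after, so it travelled √(0.8² + 2.1²) ≈ 2.2 units.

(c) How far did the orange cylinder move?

1.1

The orange cylinder was near (12.3, 8.2) before and (13.1, 7.4) after, so it travelled √(0.8² + 0.8²) ≈ 1.1 units.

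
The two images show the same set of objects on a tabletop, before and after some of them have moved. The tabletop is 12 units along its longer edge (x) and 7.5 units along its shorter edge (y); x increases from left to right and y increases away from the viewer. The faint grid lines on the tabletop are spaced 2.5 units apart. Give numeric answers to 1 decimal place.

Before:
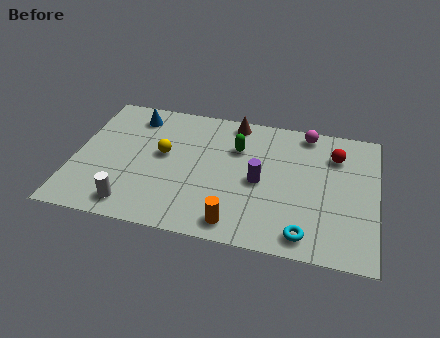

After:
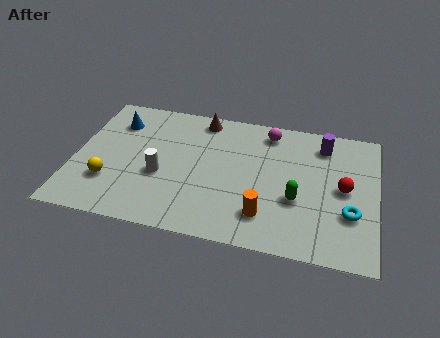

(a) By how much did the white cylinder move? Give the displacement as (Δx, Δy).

(1.0, 1.9)

The white cylinder started near (2.5, 1.1) and ended near (3.5, 3.0).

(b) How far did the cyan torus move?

2.3

The cyan torus moved from about (9.3, 1.0) to (11.0, 2.5), a distance of √(1.7² + 1.5²) ≈ 2.3.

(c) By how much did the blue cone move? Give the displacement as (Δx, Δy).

(-0.7, -0.5)

The blue cone was at about (2.2, 6.2) and moved to about (1.5, 5.7).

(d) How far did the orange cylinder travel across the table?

1.3

The orange cylinder was near (6.6, 1.0) before and (7.7, 1.7) after, so it travelled √(1.1² + 0.7²) ≈ 1.3 units.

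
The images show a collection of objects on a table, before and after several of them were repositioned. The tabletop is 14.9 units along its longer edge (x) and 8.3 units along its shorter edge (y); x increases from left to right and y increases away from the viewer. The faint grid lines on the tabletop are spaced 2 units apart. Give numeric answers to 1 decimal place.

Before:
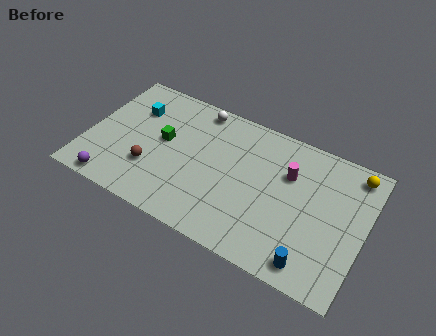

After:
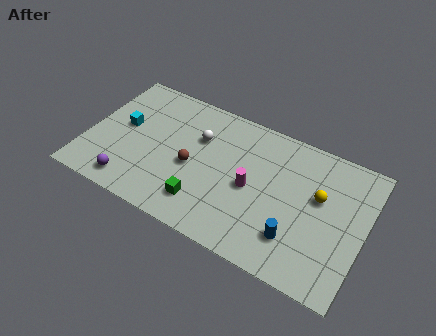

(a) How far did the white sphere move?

1.8

The white sphere moved from about (5.5, 7.4) to (5.8, 5.6), a distance of √(0.3² + 1.8²) ≈ 1.8.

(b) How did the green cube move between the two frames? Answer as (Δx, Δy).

(2.6, -2.8)

From the two frames, the green cube sits at roughly (4.0, 4.6) before and (6.6, 1.8) after.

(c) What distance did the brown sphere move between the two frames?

2.4

The brown sphere was near (3.6, 2.6) before and (5.7, 3.7) after, so it travelled √(2.1² + 1.1²) ≈ 2.4 units.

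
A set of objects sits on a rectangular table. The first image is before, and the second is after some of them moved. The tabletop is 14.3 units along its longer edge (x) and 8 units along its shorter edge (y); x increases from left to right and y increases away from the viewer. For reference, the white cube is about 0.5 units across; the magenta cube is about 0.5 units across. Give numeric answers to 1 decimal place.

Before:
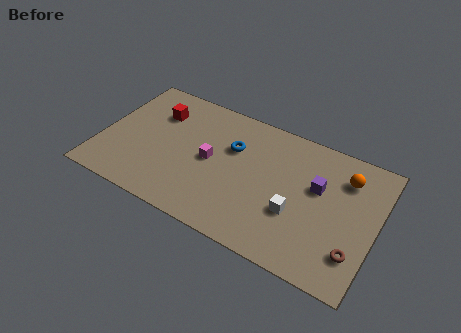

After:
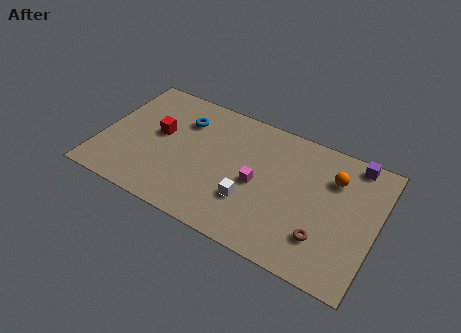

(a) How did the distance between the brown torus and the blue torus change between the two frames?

+1.2

Before: roughly 7.5 units apart; after: 8.7. That's 1.2 units further apart.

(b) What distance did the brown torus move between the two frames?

1.6

The brown torus moved from about (13.4, 2.0) to (11.8, 2.1), a distance of √(1.6² + 0.1²) ≈ 1.6.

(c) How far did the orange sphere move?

0.7

From (12.5, 6.1) to (11.9, 5.8), the orange sphere covered √(0.6² + 0.3²) ≈ 0.7 units.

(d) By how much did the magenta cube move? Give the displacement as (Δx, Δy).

(2.5, -0.3)

The magenta cube started near (5.7, 4.0) and ended near (8.2, 3.7).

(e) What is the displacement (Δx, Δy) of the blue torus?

(-2.7, 0.6)

From the two frames, the blue torus sits at roughly (6.7, 5.3) before and (4.0, 5.9) after.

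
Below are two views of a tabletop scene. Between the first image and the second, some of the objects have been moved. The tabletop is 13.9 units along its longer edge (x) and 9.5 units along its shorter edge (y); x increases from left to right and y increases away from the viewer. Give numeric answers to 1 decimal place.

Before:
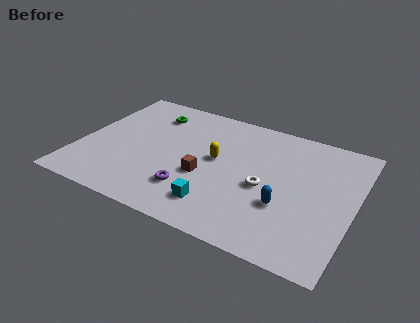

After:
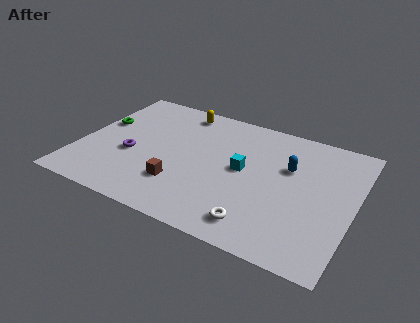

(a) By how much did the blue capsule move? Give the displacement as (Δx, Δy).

(-0.1, 2.8)

From the two frames, the blue capsule sits at roughly (10.6, 3.3) before and (10.5, 6.1) after.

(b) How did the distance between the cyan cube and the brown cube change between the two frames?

+1.8

The distance was about 2.0 in the first image and 3.8 in the second, so they moved 1.8 units further apart.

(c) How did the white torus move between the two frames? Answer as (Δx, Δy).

(0.0, -2.7)

The white torus started near (9.5, 4.2) and ended near (9.5, 1.5).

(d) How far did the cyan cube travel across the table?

3.2

The cyan cube was near (7.4, 1.9) before and (8.3, 5.0) after, so it travelled √(0.9² + 3.1²) ≈ 3.2 units.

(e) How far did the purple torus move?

3.6

From (6.0, 2.4) to (2.7, 3.8), the purple torus covered √(3.3² + 1.4²) ≈ 3.6 units.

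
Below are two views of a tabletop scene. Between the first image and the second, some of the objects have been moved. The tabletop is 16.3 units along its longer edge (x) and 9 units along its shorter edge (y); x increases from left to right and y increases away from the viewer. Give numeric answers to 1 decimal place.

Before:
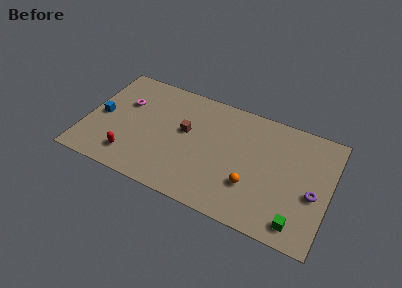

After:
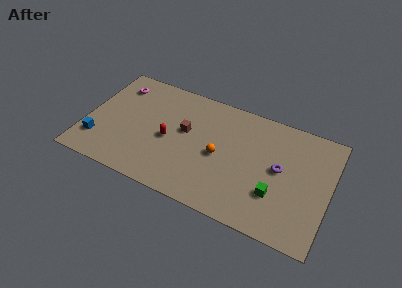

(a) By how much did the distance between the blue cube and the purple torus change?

-2.0

The distance was about 14.3 in the first image and 12.3 in the second, so they moved 2.0 units closer together.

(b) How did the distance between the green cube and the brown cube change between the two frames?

-2.1

Before: roughly 8.8 units apart; after: 6.7. That's 2.1 units closer together.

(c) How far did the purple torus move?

2.5

The purple torus was near (15.3, 3.8) before and (13.0, 4.8) after, so it travelled √(2.3² + 1.0²) ≈ 2.5 units.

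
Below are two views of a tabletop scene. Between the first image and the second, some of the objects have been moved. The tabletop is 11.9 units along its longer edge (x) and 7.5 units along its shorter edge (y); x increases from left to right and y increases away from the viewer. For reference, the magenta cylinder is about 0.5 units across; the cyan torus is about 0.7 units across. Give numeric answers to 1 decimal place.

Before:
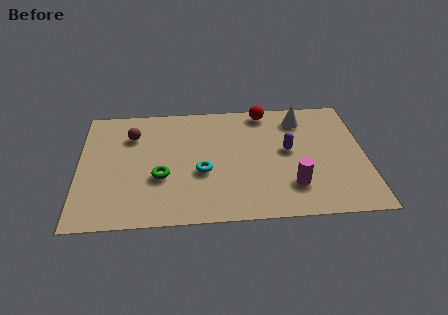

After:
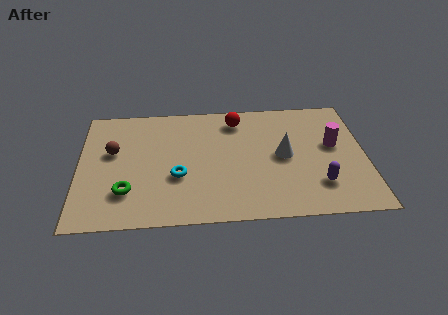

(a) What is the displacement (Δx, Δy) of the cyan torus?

(-1.0, -0.2)

The cyan torus started near (5.1, 3.0) and ended near (4.1, 2.8).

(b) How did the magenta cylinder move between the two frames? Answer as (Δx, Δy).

(1.8, 2.4)

The magenta cylinder started near (8.8, 1.9) and ended near (10.6, 4.3).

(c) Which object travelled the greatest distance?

the magenta cylinder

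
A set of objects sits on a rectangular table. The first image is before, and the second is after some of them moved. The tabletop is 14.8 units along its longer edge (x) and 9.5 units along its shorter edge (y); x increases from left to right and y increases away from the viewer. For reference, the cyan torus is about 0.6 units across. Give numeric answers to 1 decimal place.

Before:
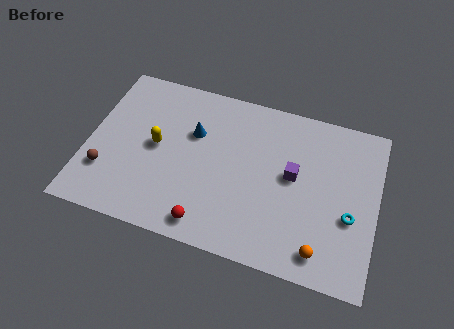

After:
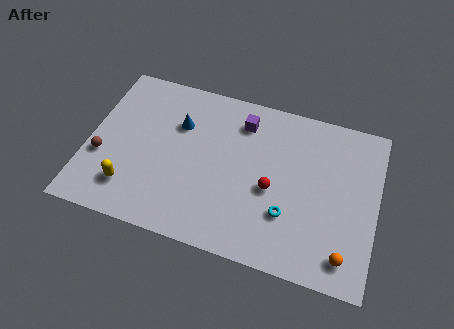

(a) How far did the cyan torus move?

3.2

The cyan torus was near (13.5, 3.7) before and (10.4, 2.9) after, so it travelled √(3.1² + 0.8²) ≈ 3.2 units.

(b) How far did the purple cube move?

3.7

The purple cube moved from about (10.5, 5.2) to (7.7, 7.6), a distance of √(2.8² + 2.4²) ≈ 3.7.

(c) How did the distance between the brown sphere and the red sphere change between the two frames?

+3.1

Before: roughly 5.6 units apart; after: 8.7. That's 3.1 units further apart.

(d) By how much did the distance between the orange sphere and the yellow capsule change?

+1.6

The distance was about 9.4 in the first image and 11.0 in the second, so they moved 1.6 units further apart.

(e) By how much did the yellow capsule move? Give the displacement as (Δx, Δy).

(-1.1, -2.8)

From the two frames, the yellow capsule sits at roughly (3.5, 4.9) before and (2.4, 2.1) after.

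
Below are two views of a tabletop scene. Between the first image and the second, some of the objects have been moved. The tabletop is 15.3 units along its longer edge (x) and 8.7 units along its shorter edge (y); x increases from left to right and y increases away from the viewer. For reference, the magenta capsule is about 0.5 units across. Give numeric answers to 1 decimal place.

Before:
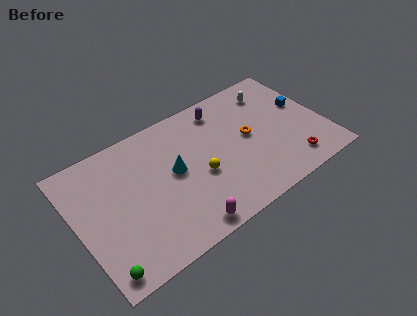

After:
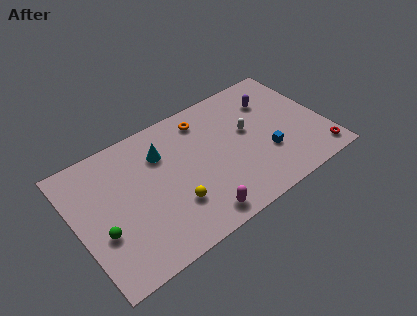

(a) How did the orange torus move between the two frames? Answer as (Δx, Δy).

(-2.4, 2.6)

The orange torus was at about (10.7, 4.6) and moved to about (8.3, 7.2).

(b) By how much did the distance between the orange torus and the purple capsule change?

+1.3

Before: roughly 3.0 units apart; after: 4.3. That's 1.3 units further apart.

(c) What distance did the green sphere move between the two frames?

2.2

From (0.9, 1.0) to (1.3, 3.2), the green sphere covered √(0.4² + 2.2²) ≈ 2.2 units.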